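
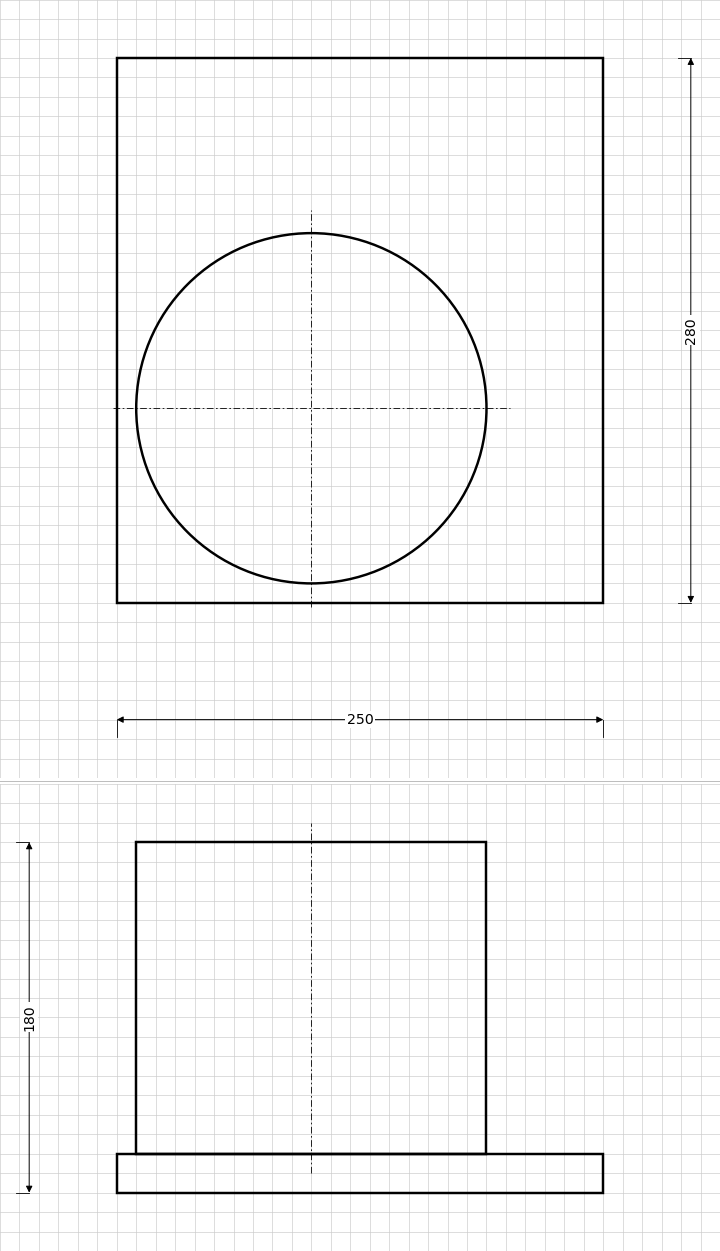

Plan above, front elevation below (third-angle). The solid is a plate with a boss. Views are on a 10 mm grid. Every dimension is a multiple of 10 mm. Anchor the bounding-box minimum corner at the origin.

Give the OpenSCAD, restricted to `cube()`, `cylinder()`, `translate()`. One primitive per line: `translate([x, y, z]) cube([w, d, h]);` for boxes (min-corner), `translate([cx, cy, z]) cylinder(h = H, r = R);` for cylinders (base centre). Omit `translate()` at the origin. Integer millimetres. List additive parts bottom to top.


cube([250, 280, 20]);
translate([100, 100, 20]) cylinder(h = 160, r = 90);


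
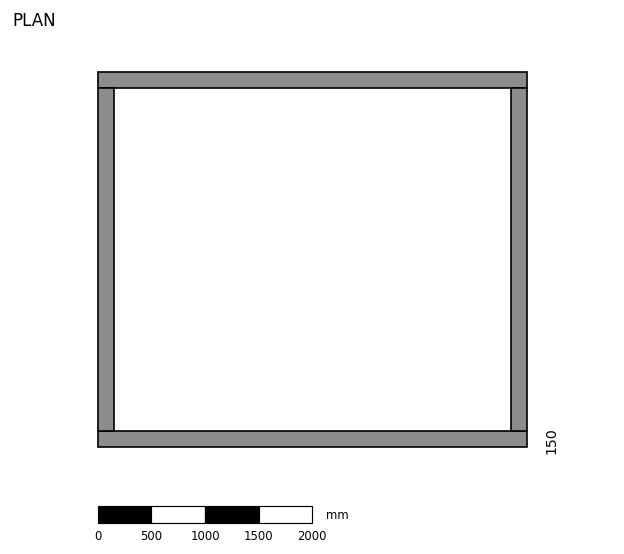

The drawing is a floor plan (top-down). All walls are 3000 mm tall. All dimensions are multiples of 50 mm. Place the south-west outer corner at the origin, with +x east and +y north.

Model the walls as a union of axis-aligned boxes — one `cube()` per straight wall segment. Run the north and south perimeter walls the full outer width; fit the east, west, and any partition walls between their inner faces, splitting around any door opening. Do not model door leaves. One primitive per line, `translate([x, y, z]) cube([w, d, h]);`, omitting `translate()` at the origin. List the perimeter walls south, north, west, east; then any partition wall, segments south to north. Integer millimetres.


cube([4000, 150, 3000]);
translate([0, 3350, 0]) cube([4000, 150, 3000]);
translate([0, 150, 0]) cube([150, 3200, 3000]);
translate([3850, 150, 0]) cube([150, 3200, 3000]);


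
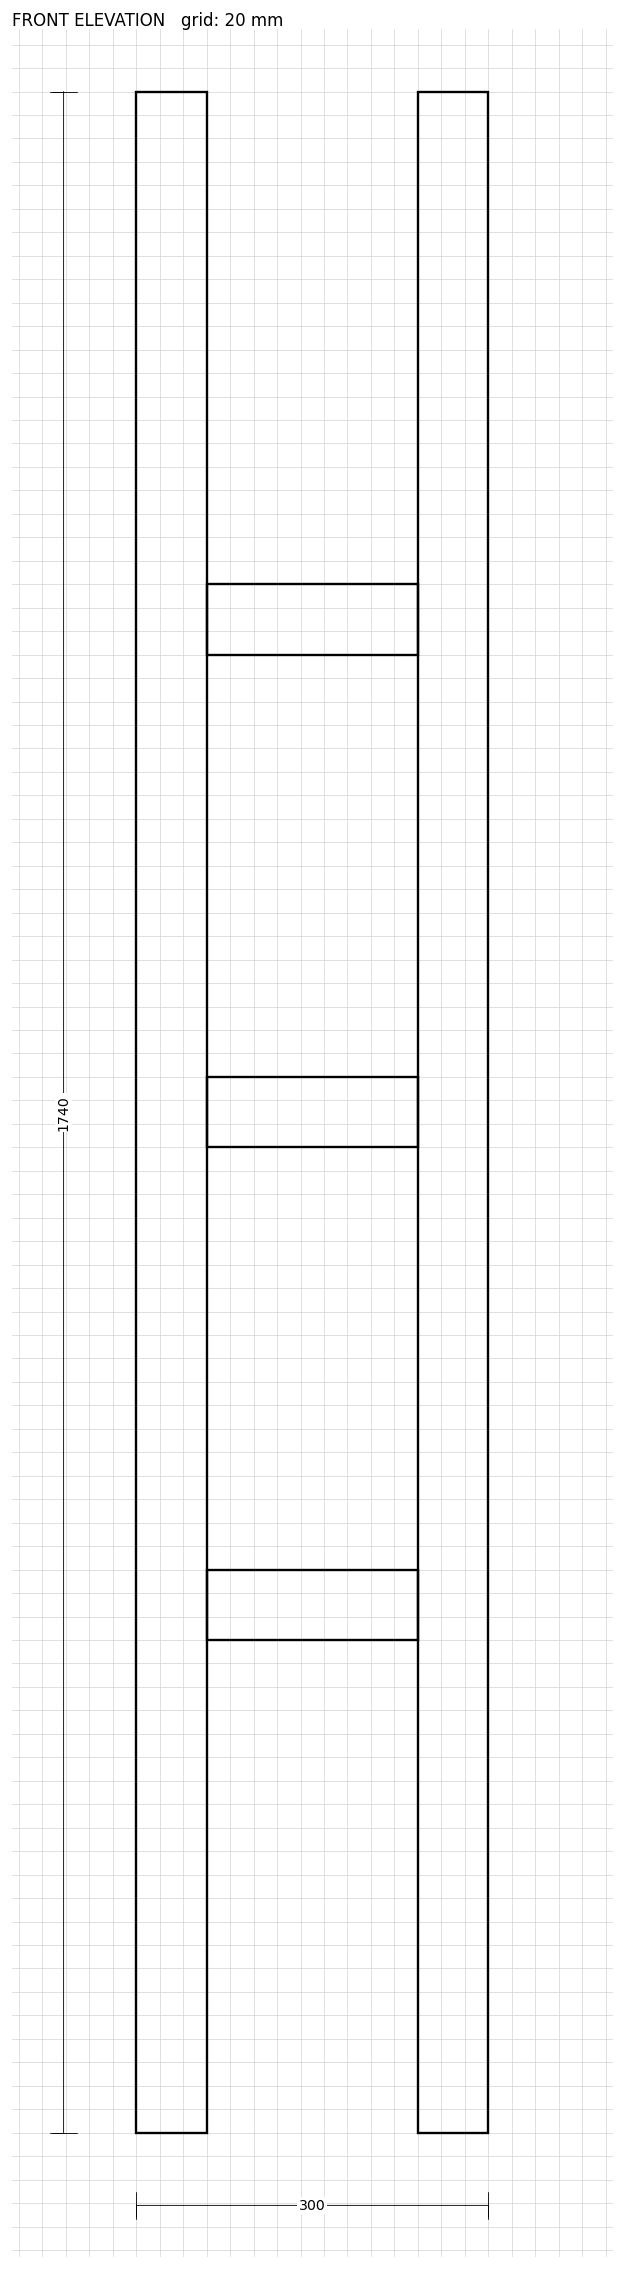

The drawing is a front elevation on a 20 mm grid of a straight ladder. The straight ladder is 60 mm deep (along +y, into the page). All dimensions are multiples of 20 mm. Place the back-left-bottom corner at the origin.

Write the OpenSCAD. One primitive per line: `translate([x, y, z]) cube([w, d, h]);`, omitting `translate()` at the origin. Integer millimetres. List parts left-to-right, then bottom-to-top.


cube([60, 60, 1740]);
translate([60, 0, 420]) cube([180, 60, 60]);
translate([60, 0, 840]) cube([180, 60, 60]);
translate([60, 0, 1260]) cube([180, 60, 60]);
translate([240, 0, 0]) cube([60, 60, 1740]);


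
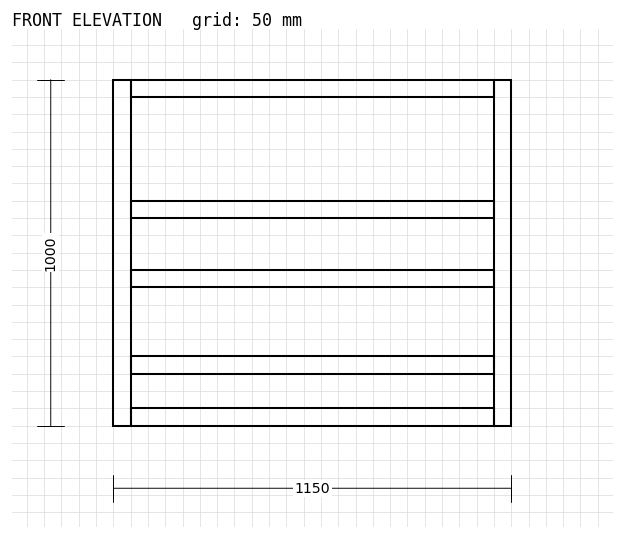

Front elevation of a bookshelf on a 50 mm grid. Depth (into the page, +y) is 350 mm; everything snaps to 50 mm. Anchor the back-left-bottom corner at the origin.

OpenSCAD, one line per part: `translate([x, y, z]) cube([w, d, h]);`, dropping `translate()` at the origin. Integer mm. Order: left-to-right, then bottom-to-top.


cube([50, 350, 1000]);
translate([50, 0, 0]) cube([1050, 350, 50]);
translate([50, 0, 150]) cube([1050, 350, 50]);
translate([50, 0, 400]) cube([1050, 350, 50]);
translate([50, 0, 600]) cube([1050, 350, 50]);
translate([50, 0, 950]) cube([1050, 350, 50]);
translate([1100, 0, 0]) cube([50, 350, 1000]);


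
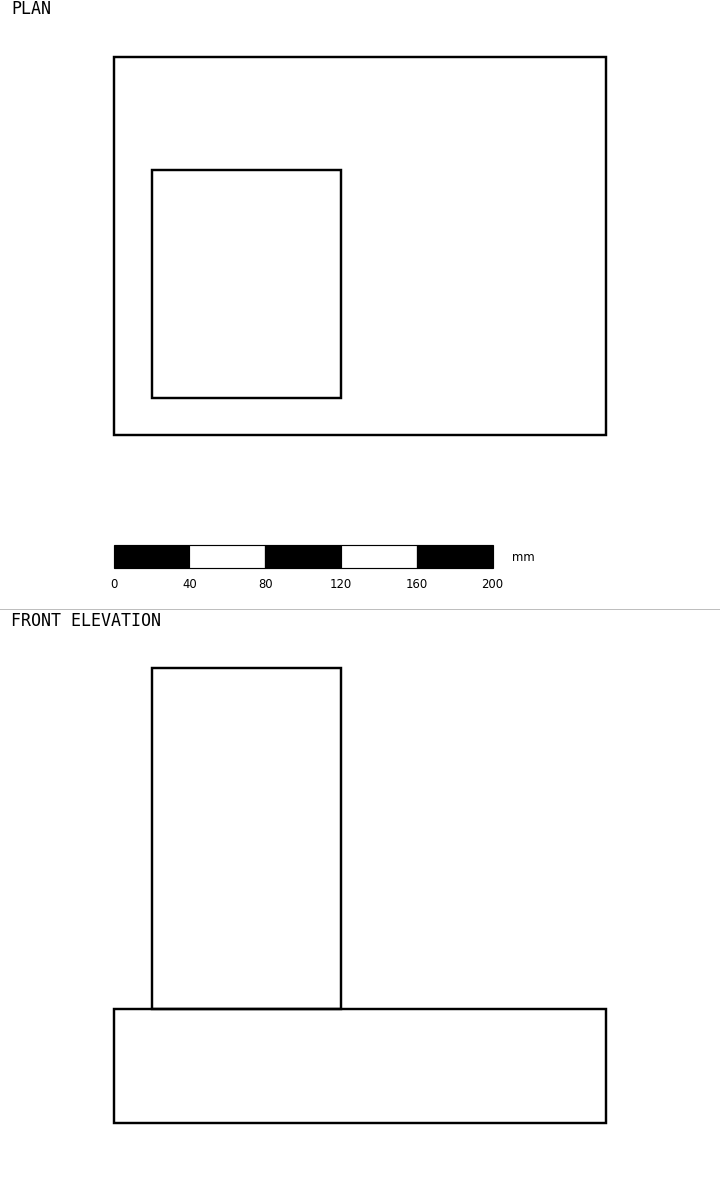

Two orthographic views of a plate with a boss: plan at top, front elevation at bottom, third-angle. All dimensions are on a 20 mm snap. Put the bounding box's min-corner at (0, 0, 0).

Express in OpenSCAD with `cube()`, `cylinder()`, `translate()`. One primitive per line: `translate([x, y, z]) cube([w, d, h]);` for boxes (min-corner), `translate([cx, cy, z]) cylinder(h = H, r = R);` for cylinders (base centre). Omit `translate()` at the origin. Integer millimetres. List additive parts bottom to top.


cube([260, 200, 60]);
translate([20, 20, 60]) cube([100, 120, 180]);


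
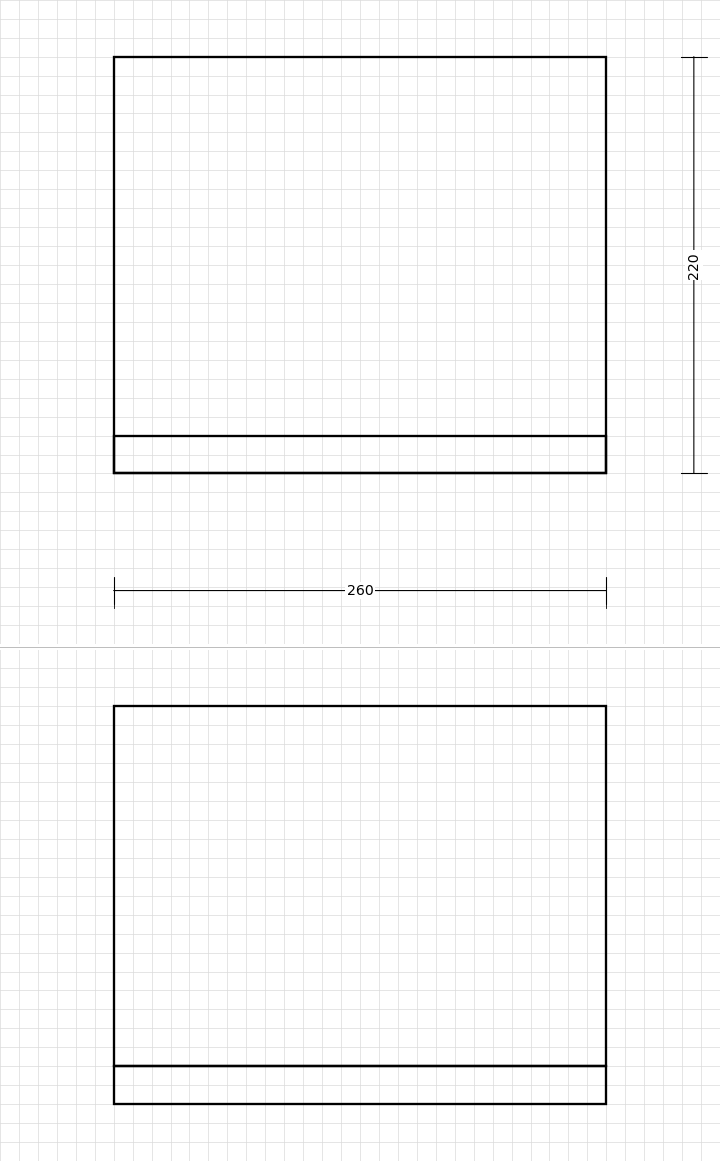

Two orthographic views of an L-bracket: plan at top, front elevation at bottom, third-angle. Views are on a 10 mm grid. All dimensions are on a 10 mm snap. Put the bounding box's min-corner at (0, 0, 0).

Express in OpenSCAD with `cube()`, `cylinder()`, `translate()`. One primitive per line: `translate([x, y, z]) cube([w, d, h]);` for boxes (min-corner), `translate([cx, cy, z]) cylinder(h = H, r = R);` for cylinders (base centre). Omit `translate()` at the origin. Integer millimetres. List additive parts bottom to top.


cube([260, 220, 20]);
translate([0, 0, 20]) cube([260, 20, 190]);


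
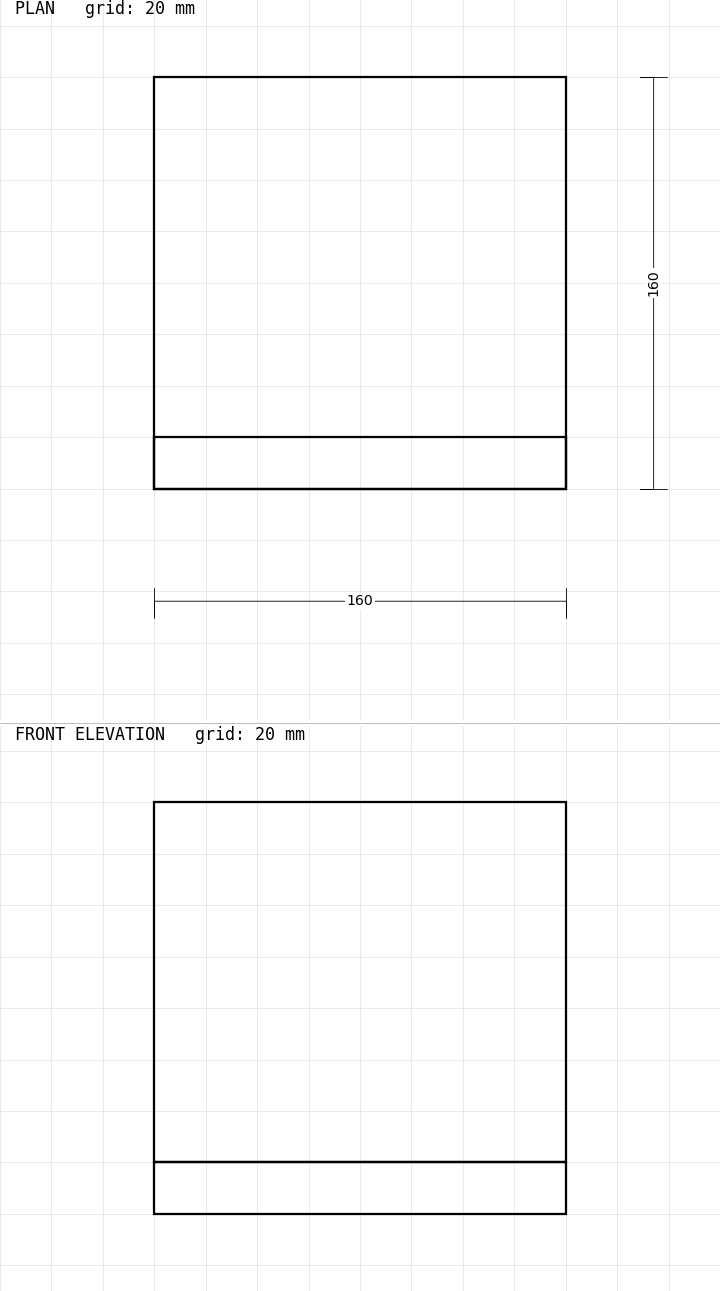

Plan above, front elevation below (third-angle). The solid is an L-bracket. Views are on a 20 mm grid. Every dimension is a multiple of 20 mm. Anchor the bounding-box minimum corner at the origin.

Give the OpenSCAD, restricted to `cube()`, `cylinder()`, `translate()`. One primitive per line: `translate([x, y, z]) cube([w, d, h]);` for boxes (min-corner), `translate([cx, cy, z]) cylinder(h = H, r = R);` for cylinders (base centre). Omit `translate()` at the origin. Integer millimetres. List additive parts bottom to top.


cube([160, 160, 20]);
translate([0, 0, 20]) cube([160, 20, 140]);


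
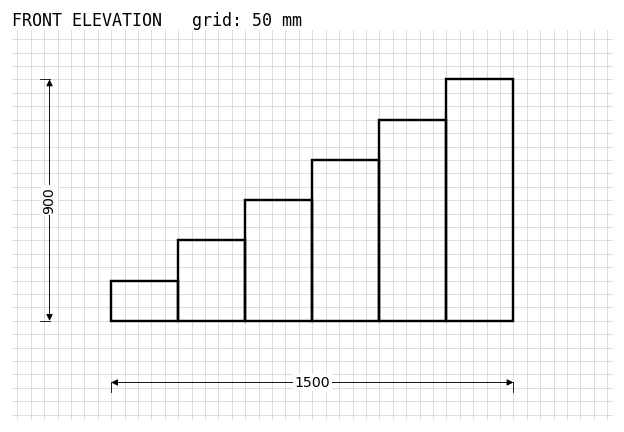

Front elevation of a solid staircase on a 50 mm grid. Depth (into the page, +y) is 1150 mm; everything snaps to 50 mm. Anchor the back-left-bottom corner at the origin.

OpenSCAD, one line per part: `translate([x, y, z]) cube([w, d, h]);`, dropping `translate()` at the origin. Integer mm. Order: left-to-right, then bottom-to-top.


cube([250, 1150, 150]);
translate([250, 0, 0]) cube([250, 1150, 300]);
translate([500, 0, 0]) cube([250, 1150, 450]);
translate([750, 0, 0]) cube([250, 1150, 600]);
translate([1000, 0, 0]) cube([250, 1150, 750]);
translate([1250, 0, 0]) cube([250, 1150, 900]);


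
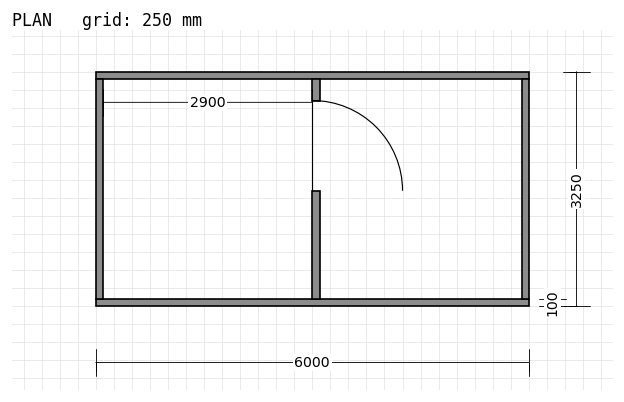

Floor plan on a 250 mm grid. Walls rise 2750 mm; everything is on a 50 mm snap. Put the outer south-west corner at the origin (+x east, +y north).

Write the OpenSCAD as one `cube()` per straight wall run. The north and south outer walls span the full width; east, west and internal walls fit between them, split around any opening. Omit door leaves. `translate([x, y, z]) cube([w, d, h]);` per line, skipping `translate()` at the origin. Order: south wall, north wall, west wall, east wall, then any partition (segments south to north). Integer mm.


cube([6000, 100, 2750]);
translate([0, 3150, 0]) cube([6000, 100, 2750]);
translate([0, 100, 0]) cube([100, 3050, 2750]);
translate([5900, 100, 0]) cube([100, 3050, 2750]);
translate([3000, 100, 0]) cube([100, 1500, 2750]);
translate([3000, 2850, 0]) cube([100, 300, 2750]);


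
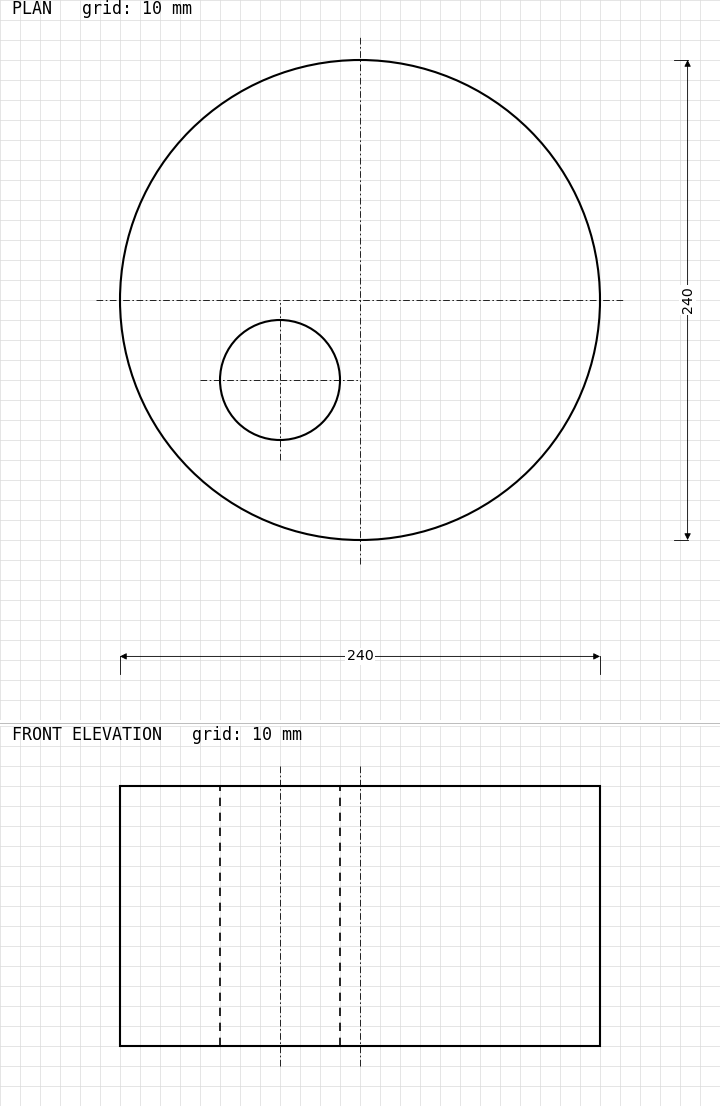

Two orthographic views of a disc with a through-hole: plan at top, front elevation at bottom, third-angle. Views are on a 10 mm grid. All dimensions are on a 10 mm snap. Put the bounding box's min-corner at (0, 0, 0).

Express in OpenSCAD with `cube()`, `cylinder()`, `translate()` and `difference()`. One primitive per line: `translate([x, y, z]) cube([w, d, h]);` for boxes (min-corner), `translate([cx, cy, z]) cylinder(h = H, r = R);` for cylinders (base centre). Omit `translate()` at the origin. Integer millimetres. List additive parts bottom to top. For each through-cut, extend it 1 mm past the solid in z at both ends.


difference() {
  translate([120, 120, 0]) cylinder(h = 130, r = 120);
  translate([80, 80, -1]) cylinder(h = 132, r = 30);
}


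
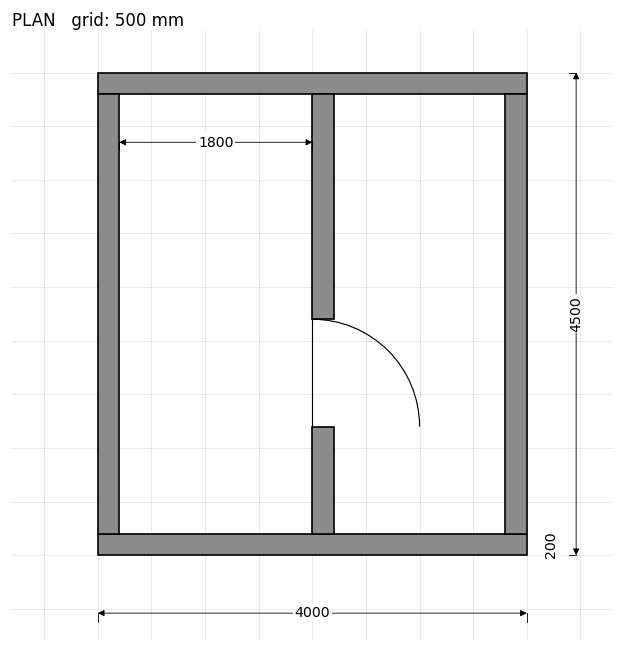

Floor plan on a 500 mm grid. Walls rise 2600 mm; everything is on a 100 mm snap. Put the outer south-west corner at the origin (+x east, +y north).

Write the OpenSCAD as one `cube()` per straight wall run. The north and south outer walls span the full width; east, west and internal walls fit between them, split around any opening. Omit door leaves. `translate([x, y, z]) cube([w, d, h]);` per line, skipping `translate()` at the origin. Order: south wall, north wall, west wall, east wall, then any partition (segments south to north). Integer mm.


cube([4000, 200, 2600]);
translate([0, 4300, 0]) cube([4000, 200, 2600]);
translate([0, 200, 0]) cube([200, 4100, 2600]);
translate([3800, 200, 0]) cube([200, 4100, 2600]);
translate([2000, 200, 0]) cube([200, 1000, 2600]);
translate([2000, 2200, 0]) cube([200, 2100, 2600]);


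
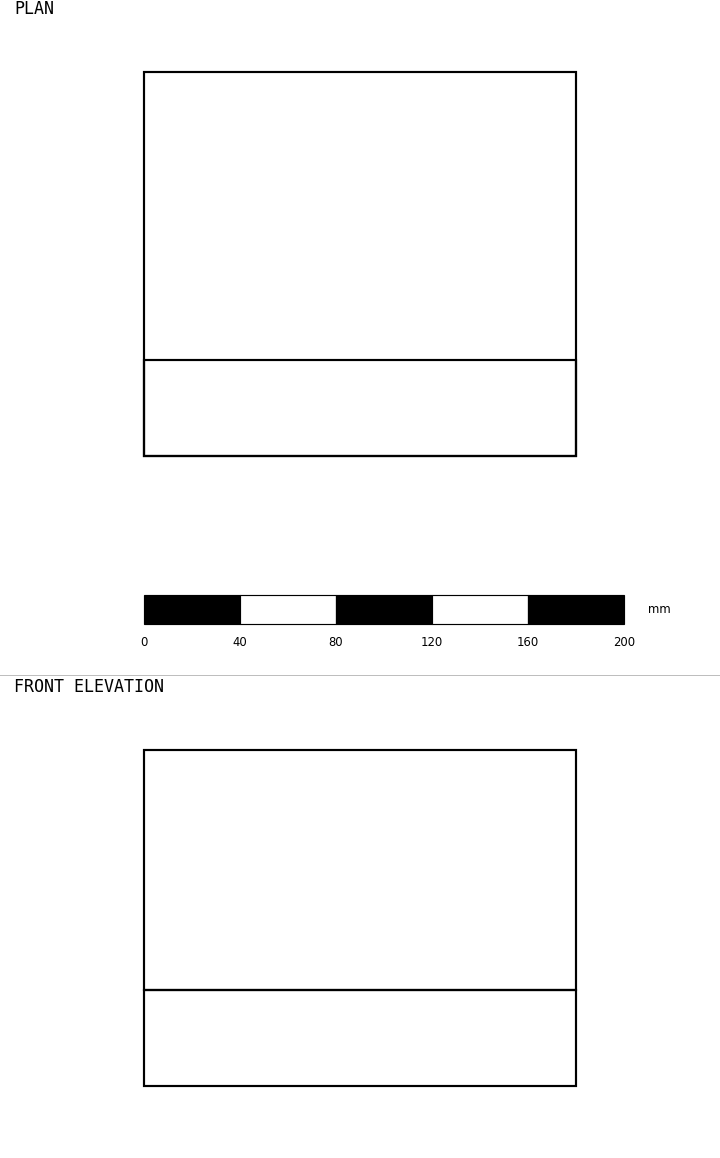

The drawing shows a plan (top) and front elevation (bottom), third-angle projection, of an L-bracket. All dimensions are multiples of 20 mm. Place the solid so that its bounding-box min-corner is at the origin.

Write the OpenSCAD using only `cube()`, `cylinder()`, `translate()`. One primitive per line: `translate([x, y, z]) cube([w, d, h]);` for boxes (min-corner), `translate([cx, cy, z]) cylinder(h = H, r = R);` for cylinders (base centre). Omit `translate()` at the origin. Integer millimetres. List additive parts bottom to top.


cube([180, 160, 40]);
translate([0, 0, 40]) cube([180, 40, 100]);


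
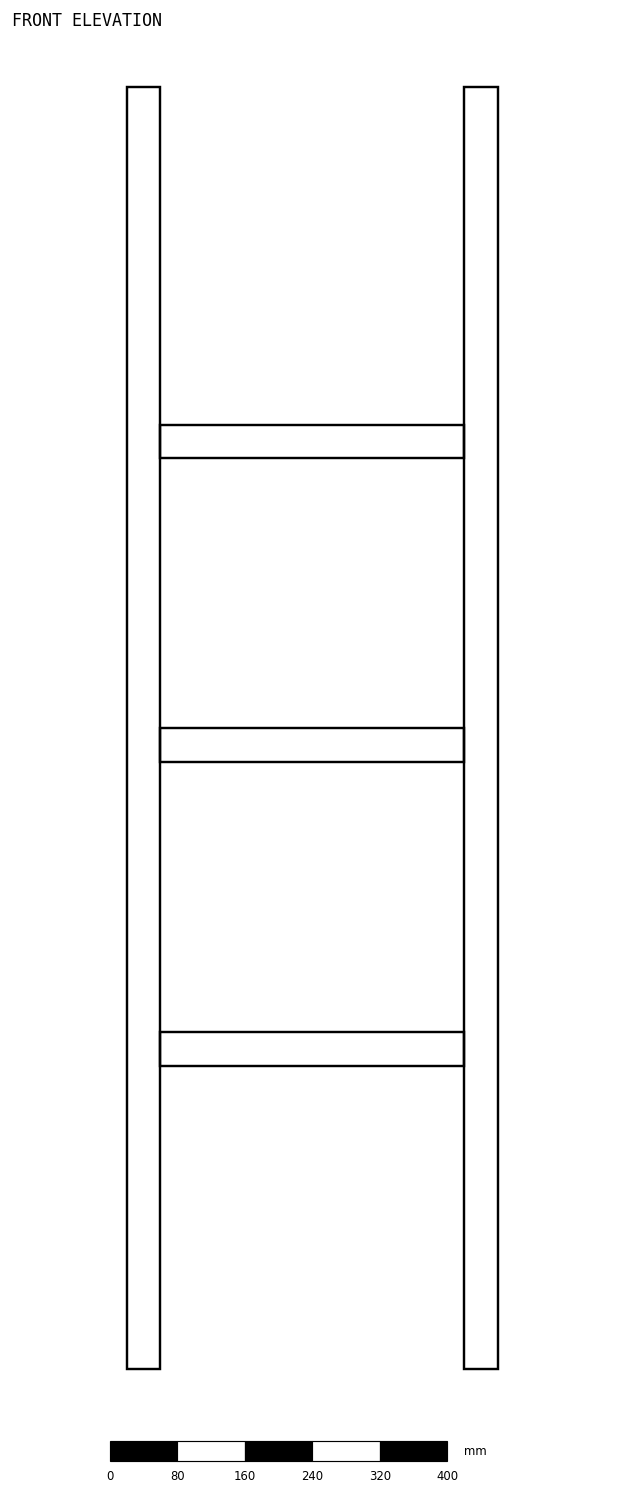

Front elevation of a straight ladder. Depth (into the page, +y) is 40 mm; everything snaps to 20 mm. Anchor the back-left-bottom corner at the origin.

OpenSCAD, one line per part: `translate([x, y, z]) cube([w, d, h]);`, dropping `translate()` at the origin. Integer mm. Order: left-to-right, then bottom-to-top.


cube([40, 40, 1520]);
translate([40, 0, 360]) cube([360, 40, 40]);
translate([40, 0, 720]) cube([360, 40, 40]);
translate([40, 0, 1080]) cube([360, 40, 40]);
translate([400, 0, 0]) cube([40, 40, 1520]);


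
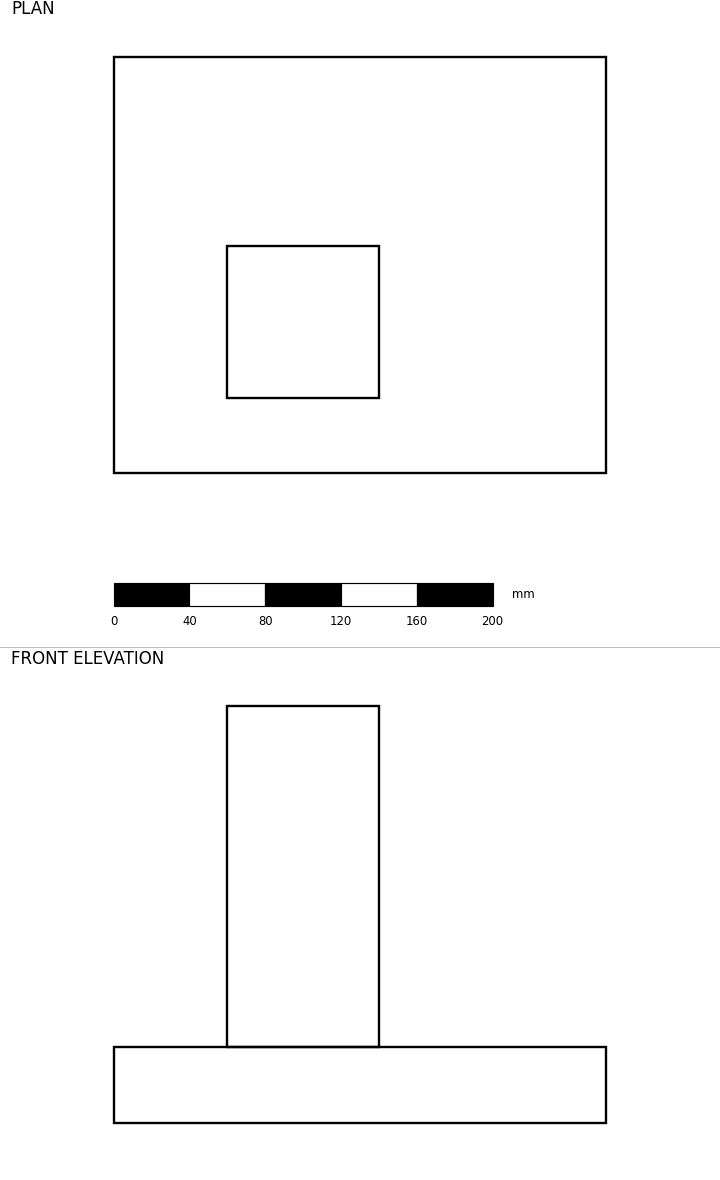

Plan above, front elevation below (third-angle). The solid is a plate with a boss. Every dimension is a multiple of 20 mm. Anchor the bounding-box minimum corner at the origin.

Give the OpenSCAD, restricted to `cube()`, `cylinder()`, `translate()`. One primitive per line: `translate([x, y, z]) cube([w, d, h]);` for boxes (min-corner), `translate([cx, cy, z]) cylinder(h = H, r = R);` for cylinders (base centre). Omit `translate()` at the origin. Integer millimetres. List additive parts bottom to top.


cube([260, 220, 40]);
translate([60, 40, 40]) cube([80, 80, 180]);


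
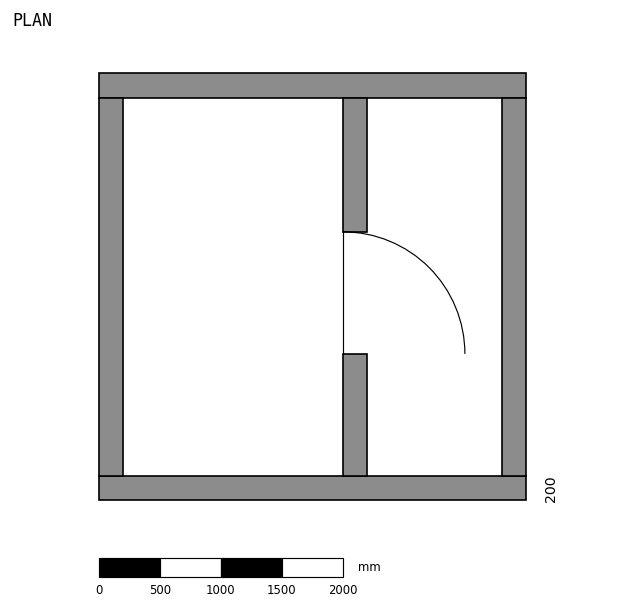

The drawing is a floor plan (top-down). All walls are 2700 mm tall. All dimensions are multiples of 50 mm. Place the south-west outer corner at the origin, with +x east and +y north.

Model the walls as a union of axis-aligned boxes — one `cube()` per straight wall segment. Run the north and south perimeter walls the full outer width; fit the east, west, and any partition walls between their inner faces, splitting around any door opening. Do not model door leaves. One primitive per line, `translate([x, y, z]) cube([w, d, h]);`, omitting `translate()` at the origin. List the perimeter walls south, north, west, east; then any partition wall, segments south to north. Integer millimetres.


cube([3500, 200, 2700]);
translate([0, 3300, 0]) cube([3500, 200, 2700]);
translate([0, 200, 0]) cube([200, 3100, 2700]);
translate([3300, 200, 0]) cube([200, 3100, 2700]);
translate([2000, 200, 0]) cube([200, 1000, 2700]);
translate([2000, 2200, 0]) cube([200, 1100, 2700]);


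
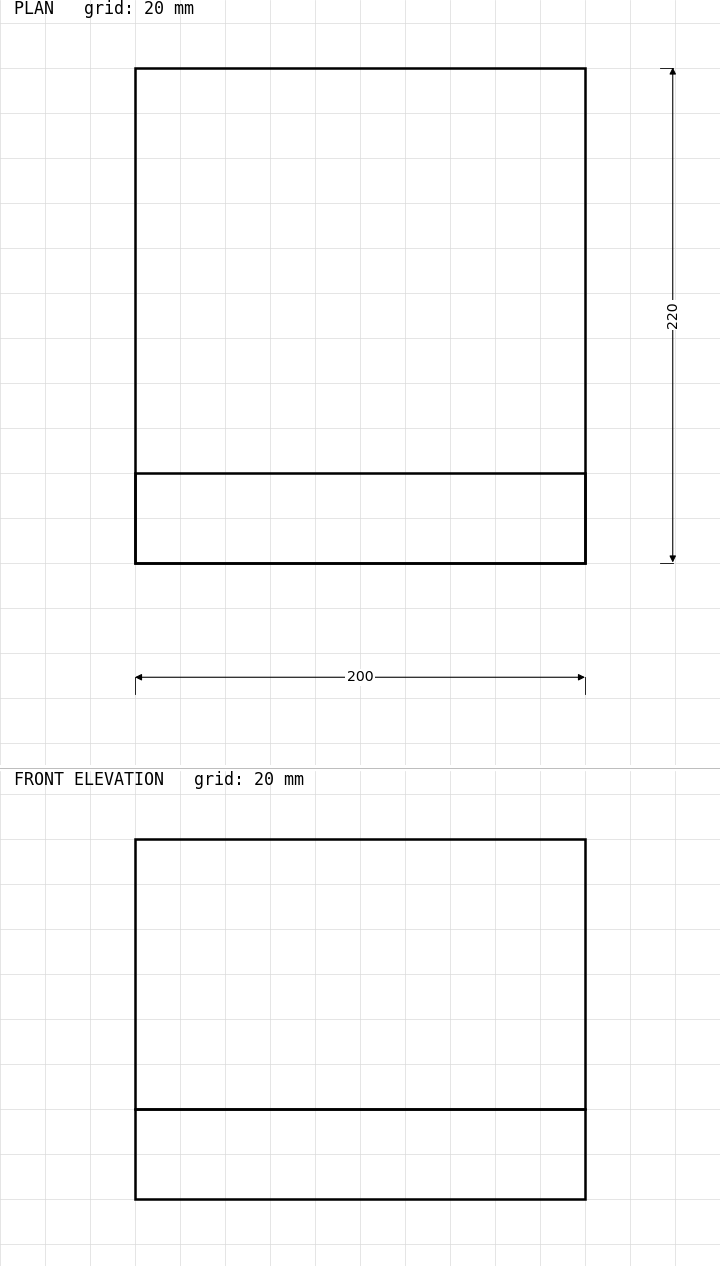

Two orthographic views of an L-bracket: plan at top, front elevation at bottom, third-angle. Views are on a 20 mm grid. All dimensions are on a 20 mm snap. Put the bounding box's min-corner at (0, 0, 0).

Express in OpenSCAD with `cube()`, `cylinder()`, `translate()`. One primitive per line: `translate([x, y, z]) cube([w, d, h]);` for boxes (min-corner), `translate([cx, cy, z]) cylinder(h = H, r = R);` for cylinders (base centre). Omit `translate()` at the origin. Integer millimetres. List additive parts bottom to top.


cube([200, 220, 40]);
translate([0, 0, 40]) cube([200, 40, 120]);


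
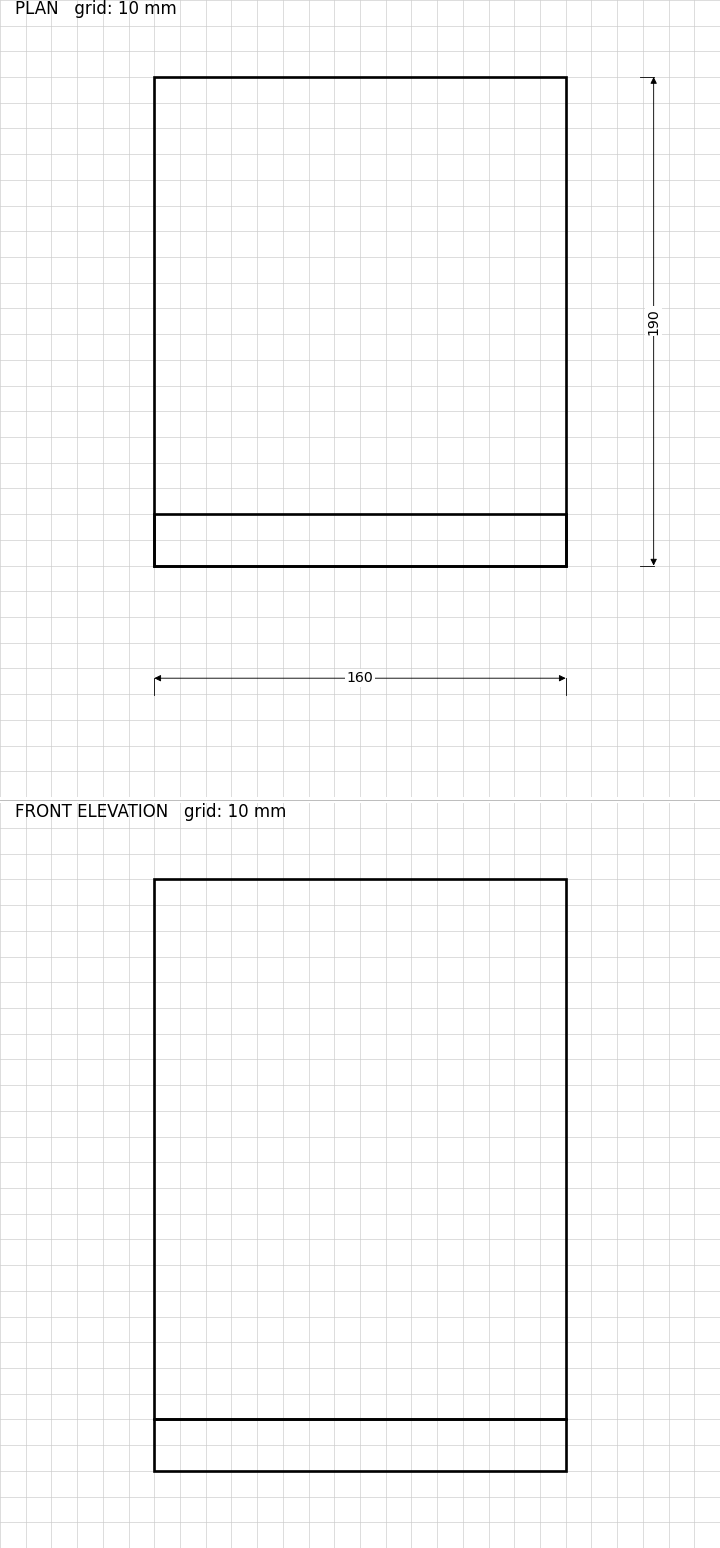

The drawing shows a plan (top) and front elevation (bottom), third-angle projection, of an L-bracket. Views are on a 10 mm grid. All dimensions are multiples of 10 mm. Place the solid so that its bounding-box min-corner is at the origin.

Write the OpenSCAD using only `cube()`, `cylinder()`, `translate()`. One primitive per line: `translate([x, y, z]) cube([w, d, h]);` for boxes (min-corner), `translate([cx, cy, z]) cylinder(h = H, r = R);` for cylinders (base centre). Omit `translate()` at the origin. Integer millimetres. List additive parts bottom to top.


cube([160, 190, 20]);
translate([0, 0, 20]) cube([160, 20, 210]);


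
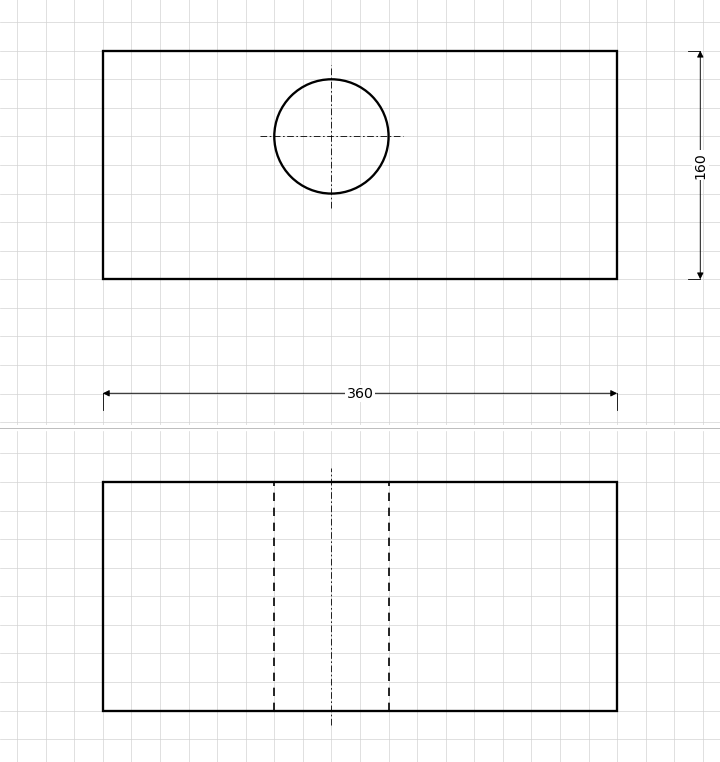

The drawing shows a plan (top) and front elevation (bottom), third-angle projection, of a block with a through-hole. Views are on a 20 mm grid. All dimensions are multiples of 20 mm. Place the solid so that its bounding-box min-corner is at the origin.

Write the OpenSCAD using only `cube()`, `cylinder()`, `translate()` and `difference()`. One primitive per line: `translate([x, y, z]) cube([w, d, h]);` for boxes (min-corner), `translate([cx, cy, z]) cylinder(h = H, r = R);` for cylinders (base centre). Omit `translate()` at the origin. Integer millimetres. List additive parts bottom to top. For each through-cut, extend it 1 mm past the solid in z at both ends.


difference() {
  cube([360, 160, 160]);
  translate([160, 100, -1]) cylinder(h = 162, r = 40);
}


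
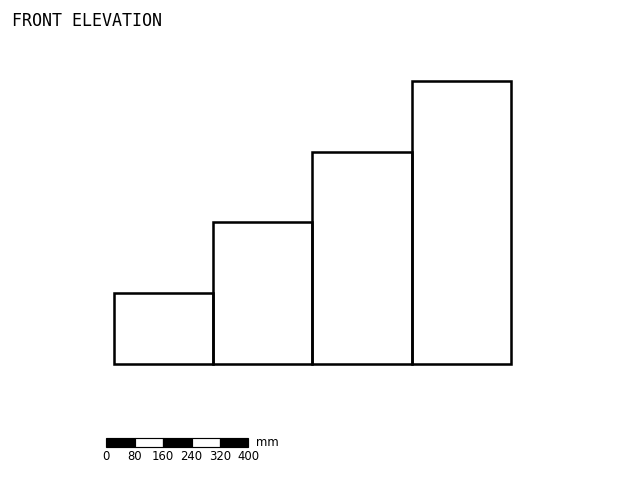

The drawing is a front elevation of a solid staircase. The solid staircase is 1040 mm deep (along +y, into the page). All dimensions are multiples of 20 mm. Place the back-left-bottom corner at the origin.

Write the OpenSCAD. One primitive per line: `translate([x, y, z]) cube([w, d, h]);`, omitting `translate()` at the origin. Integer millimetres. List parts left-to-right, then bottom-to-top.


cube([280, 1040, 200]);
translate([280, 0, 0]) cube([280, 1040, 400]);
translate([560, 0, 0]) cube([280, 1040, 600]);
translate([840, 0, 0]) cube([280, 1040, 800]);


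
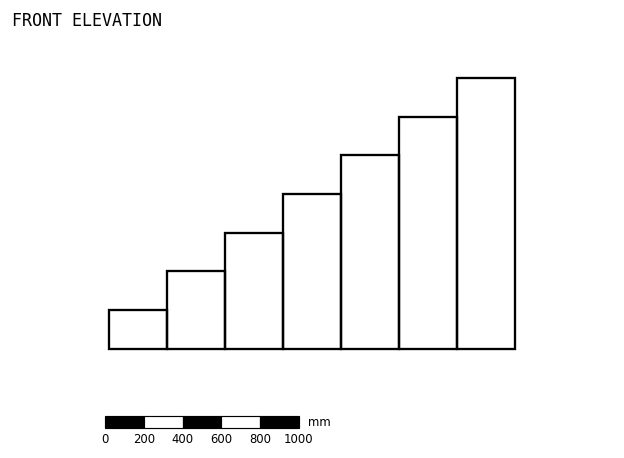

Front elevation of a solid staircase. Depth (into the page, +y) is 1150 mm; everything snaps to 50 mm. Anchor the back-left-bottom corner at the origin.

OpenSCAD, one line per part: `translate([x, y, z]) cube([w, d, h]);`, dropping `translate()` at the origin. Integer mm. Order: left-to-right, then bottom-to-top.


cube([300, 1150, 200]);
translate([300, 0, 0]) cube([300, 1150, 400]);
translate([600, 0, 0]) cube([300, 1150, 600]);
translate([900, 0, 0]) cube([300, 1150, 800]);
translate([1200, 0, 0]) cube([300, 1150, 1000]);
translate([1500, 0, 0]) cube([300, 1150, 1200]);
translate([1800, 0, 0]) cube([300, 1150, 1400]);


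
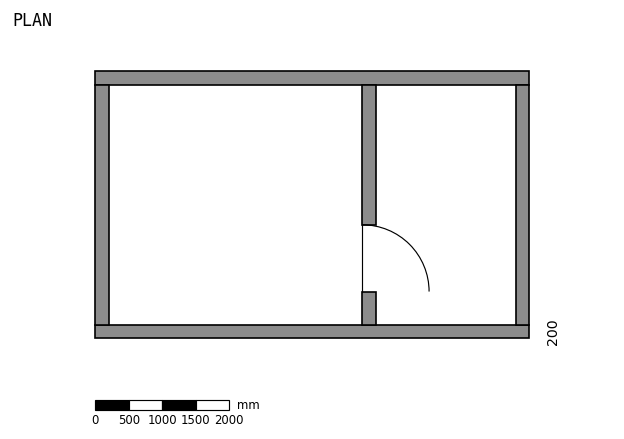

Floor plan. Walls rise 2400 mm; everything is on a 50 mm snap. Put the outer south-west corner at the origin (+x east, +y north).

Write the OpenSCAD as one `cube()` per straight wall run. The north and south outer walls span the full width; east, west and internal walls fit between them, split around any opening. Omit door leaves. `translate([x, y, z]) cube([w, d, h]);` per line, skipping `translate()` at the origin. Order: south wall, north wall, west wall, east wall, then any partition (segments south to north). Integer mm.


cube([6500, 200, 2400]);
translate([0, 3800, 0]) cube([6500, 200, 2400]);
translate([0, 200, 0]) cube([200, 3600, 2400]);
translate([6300, 200, 0]) cube([200, 3600, 2400]);
translate([4000, 200, 0]) cube([200, 500, 2400]);
translate([4000, 1700, 0]) cube([200, 2100, 2400]);


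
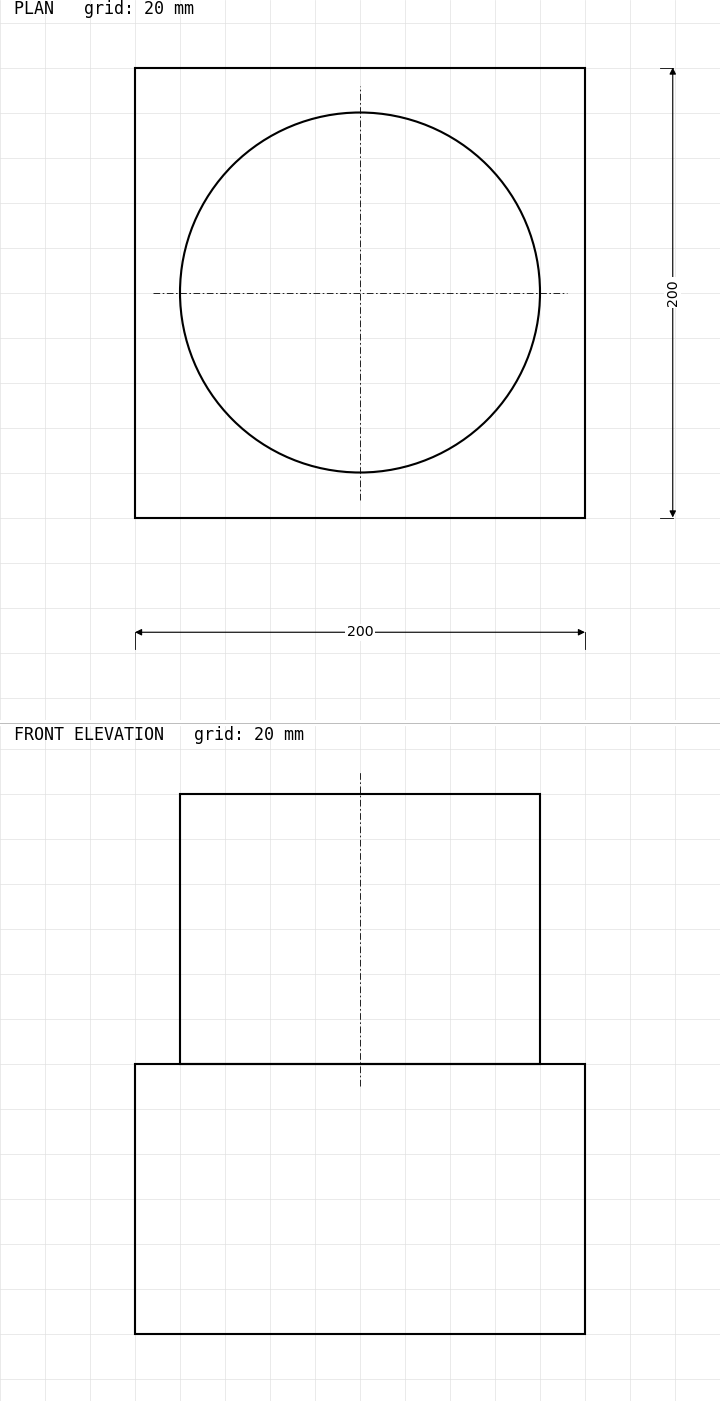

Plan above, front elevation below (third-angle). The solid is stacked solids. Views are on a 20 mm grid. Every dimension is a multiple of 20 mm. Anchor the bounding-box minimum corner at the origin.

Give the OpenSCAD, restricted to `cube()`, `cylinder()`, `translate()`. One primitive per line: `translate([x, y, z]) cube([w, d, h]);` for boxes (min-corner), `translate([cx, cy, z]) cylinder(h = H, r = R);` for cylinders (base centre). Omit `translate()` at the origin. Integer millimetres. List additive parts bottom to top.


cube([200, 200, 120]);
translate([100, 100, 120]) cylinder(h = 120, r = 80);


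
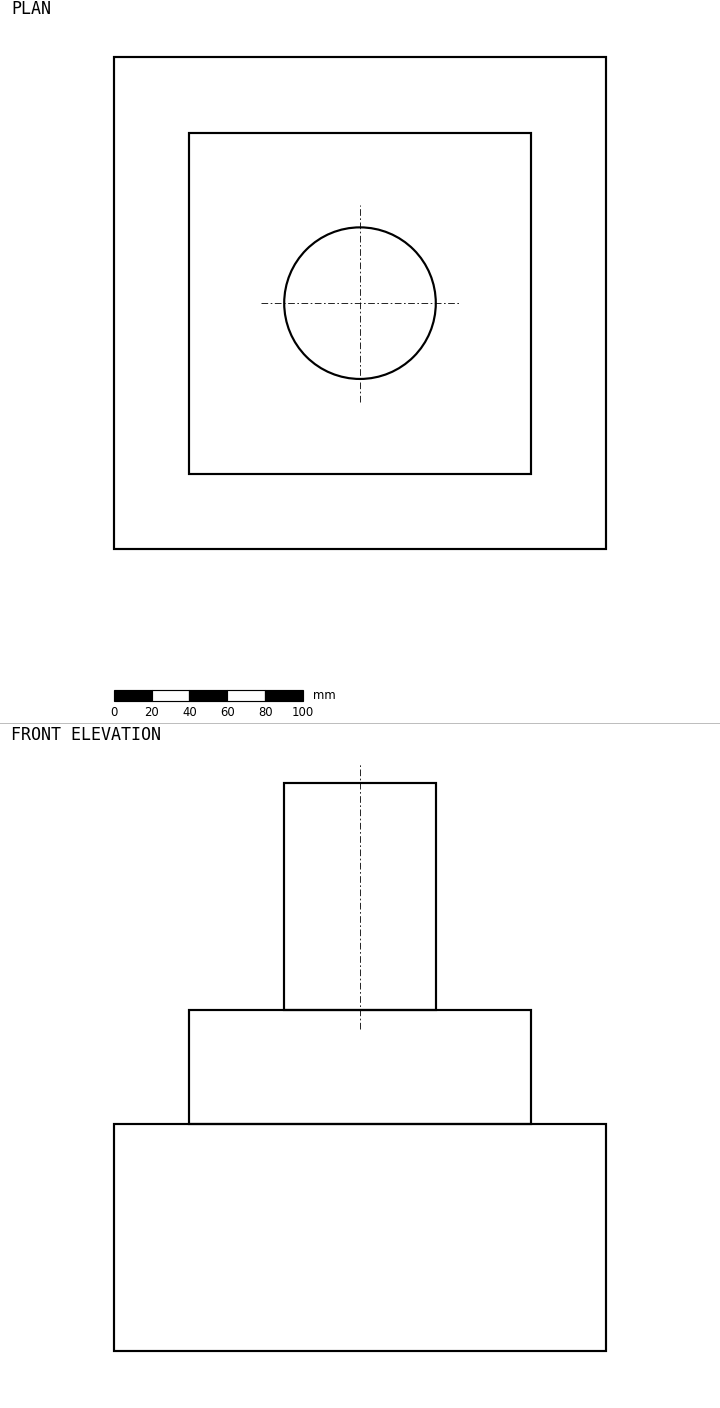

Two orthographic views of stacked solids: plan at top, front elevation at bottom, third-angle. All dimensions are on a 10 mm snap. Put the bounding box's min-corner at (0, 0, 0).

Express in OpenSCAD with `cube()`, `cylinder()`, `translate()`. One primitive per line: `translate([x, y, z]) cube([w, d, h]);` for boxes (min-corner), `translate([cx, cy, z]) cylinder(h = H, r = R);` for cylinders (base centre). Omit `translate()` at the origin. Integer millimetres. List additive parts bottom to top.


cube([260, 260, 120]);
translate([40, 40, 120]) cube([180, 180, 60]);
translate([130, 130, 180]) cylinder(h = 120, r = 40);


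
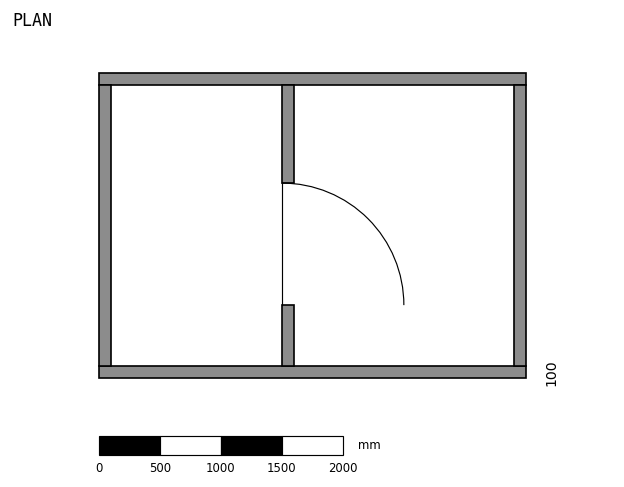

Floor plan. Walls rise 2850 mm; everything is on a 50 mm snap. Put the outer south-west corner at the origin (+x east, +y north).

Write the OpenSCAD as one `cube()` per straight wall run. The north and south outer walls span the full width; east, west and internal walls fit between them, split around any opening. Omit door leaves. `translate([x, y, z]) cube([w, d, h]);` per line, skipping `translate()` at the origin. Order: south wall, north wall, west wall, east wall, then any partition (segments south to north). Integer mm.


cube([3500, 100, 2850]);
translate([0, 2400, 0]) cube([3500, 100, 2850]);
translate([0, 100, 0]) cube([100, 2300, 2850]);
translate([3400, 100, 0]) cube([100, 2300, 2850]);
translate([1500, 100, 0]) cube([100, 500, 2850]);
translate([1500, 1600, 0]) cube([100, 800, 2850]);


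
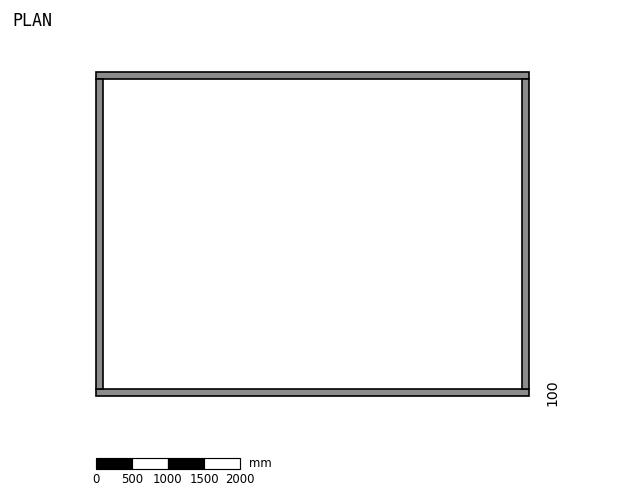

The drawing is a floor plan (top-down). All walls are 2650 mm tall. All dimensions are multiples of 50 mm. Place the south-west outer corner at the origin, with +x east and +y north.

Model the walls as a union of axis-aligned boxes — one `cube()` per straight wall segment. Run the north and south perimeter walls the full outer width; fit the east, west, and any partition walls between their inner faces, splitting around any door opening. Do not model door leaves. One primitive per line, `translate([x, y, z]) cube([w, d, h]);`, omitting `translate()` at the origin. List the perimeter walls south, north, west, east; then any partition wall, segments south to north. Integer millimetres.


cube([6000, 100, 2650]);
translate([0, 4400, 0]) cube([6000, 100, 2650]);
translate([0, 100, 0]) cube([100, 4300, 2650]);
translate([5900, 100, 0]) cube([100, 4300, 2650]);


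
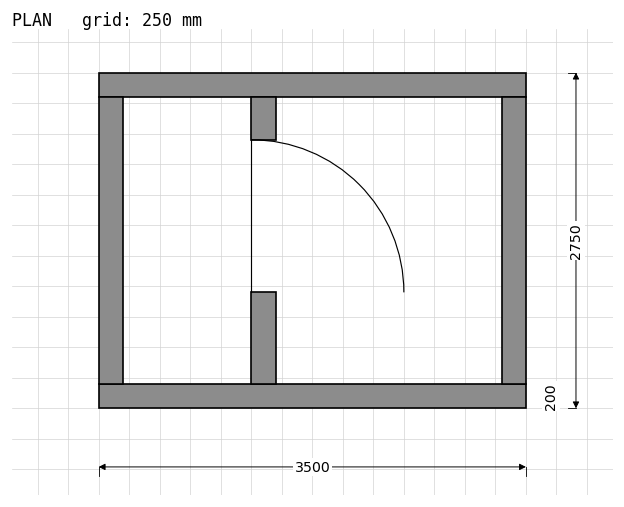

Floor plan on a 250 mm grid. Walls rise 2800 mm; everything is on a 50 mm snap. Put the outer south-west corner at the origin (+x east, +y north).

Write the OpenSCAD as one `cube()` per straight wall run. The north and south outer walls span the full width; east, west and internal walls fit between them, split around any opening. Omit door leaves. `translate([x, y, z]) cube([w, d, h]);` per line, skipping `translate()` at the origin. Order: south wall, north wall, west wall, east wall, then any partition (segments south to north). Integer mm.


cube([3500, 200, 2800]);
translate([0, 2550, 0]) cube([3500, 200, 2800]);
translate([0, 200, 0]) cube([200, 2350, 2800]);
translate([3300, 200, 0]) cube([200, 2350, 2800]);
translate([1250, 200, 0]) cube([200, 750, 2800]);
translate([1250, 2200, 0]) cube([200, 350, 2800]);


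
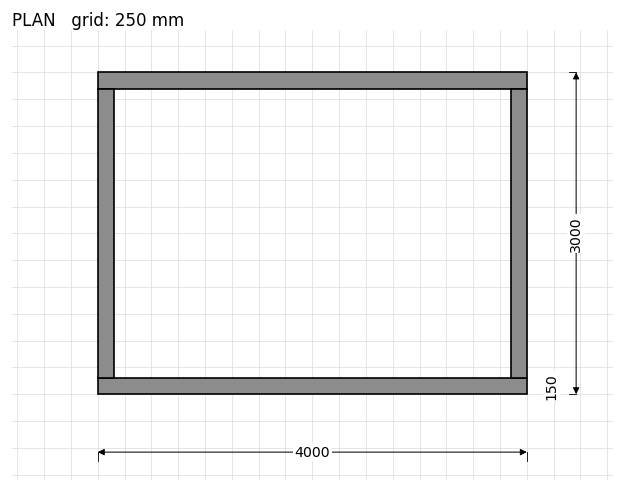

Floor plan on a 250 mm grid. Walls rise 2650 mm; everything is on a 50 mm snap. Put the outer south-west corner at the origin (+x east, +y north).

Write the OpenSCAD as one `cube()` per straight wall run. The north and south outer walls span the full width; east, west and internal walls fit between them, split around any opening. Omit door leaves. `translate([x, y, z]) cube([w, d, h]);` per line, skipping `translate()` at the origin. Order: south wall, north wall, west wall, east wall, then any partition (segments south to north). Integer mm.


cube([4000, 150, 2650]);
translate([0, 2850, 0]) cube([4000, 150, 2650]);
translate([0, 150, 0]) cube([150, 2700, 2650]);
translate([3850, 150, 0]) cube([150, 2700, 2650]);


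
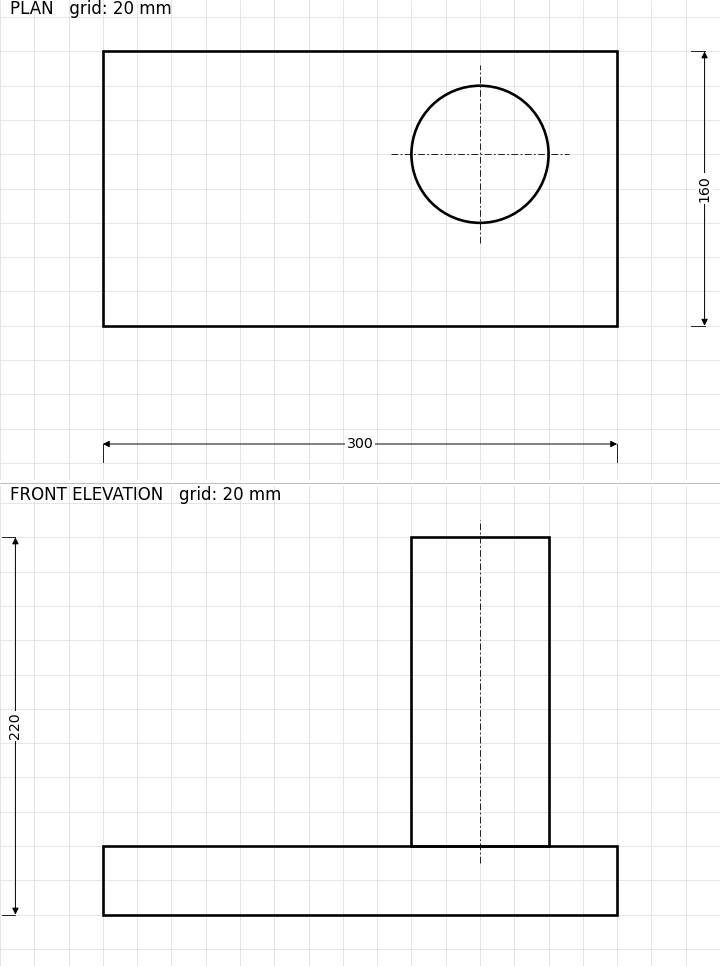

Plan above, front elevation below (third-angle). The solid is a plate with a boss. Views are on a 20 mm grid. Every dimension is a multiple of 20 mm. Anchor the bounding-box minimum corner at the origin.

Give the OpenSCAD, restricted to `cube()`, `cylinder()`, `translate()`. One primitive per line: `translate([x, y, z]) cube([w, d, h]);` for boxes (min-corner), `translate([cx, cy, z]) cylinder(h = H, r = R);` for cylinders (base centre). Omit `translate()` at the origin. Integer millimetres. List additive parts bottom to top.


cube([300, 160, 40]);
translate([220, 100, 40]) cylinder(h = 180, r = 40);


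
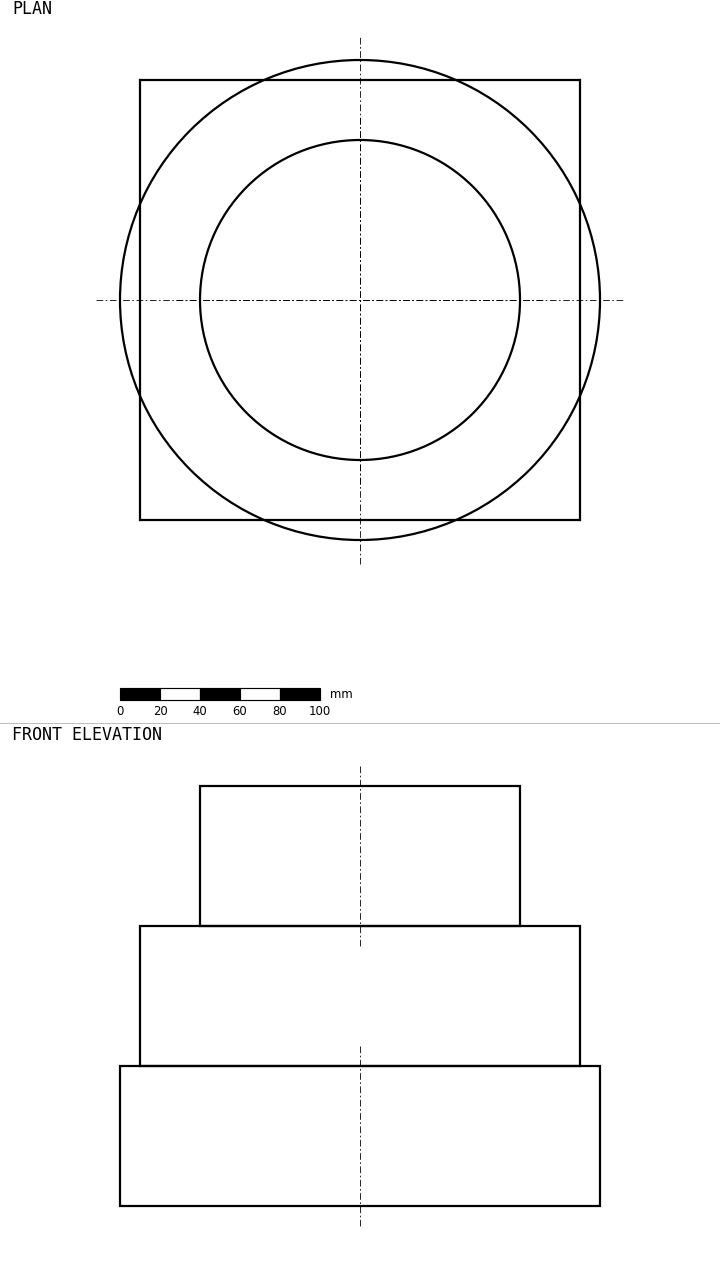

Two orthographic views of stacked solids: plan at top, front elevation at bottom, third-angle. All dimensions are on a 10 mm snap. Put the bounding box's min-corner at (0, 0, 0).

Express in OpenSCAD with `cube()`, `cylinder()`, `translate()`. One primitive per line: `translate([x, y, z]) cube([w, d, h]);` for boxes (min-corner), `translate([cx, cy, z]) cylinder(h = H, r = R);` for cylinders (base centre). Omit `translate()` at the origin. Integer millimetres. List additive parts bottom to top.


translate([120, 120, 0]) cylinder(h = 70, r = 120);
translate([10, 10, 70]) cube([220, 220, 70]);
translate([120, 120, 140]) cylinder(h = 70, r = 80);


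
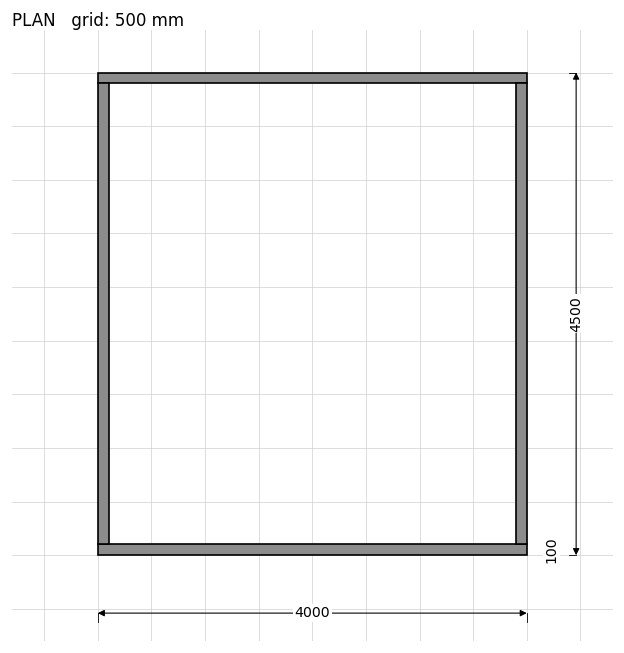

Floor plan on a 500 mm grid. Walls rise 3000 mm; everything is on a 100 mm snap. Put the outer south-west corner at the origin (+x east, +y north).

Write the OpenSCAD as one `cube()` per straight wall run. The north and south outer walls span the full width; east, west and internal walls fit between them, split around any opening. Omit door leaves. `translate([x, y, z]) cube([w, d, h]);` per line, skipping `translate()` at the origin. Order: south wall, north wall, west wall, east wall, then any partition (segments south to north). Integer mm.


cube([4000, 100, 3000]);
translate([0, 4400, 0]) cube([4000, 100, 3000]);
translate([0, 100, 0]) cube([100, 4300, 3000]);
translate([3900, 100, 0]) cube([100, 4300, 3000]);


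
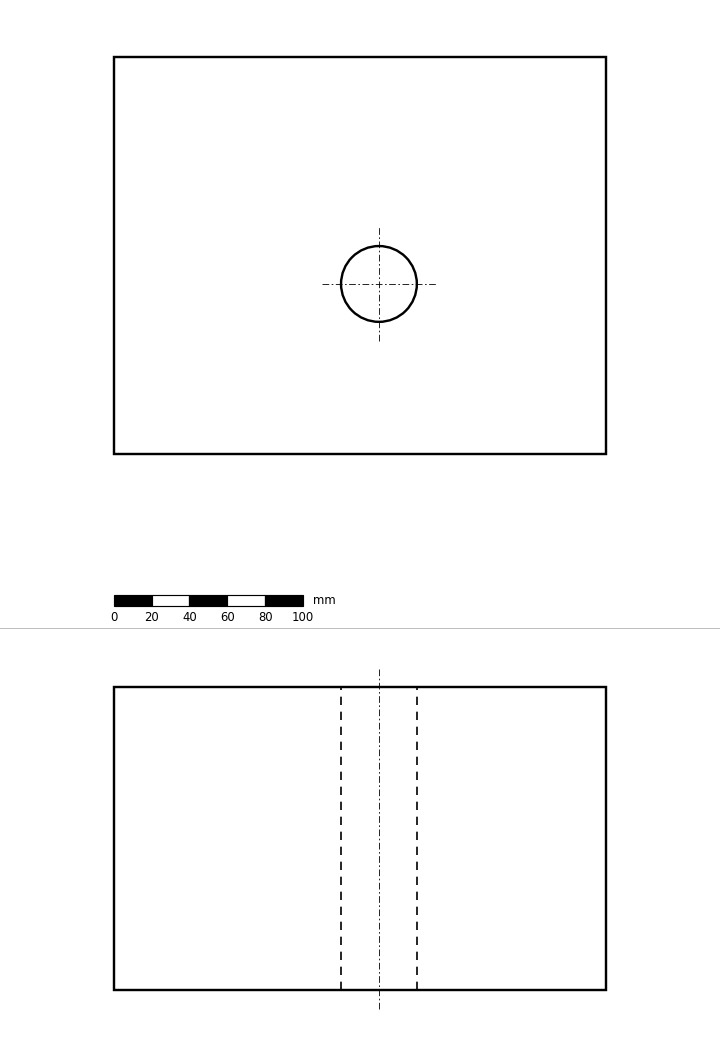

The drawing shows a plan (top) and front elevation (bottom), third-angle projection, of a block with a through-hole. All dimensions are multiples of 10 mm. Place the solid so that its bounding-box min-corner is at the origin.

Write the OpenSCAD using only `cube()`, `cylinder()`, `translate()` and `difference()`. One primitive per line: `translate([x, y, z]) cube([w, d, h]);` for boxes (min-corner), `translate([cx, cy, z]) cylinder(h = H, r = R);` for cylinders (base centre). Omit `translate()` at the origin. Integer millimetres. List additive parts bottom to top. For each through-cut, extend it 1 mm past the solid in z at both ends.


difference() {
  cube([260, 210, 160]);
  translate([140, 90, -1]) cylinder(h = 162, r = 20);
}


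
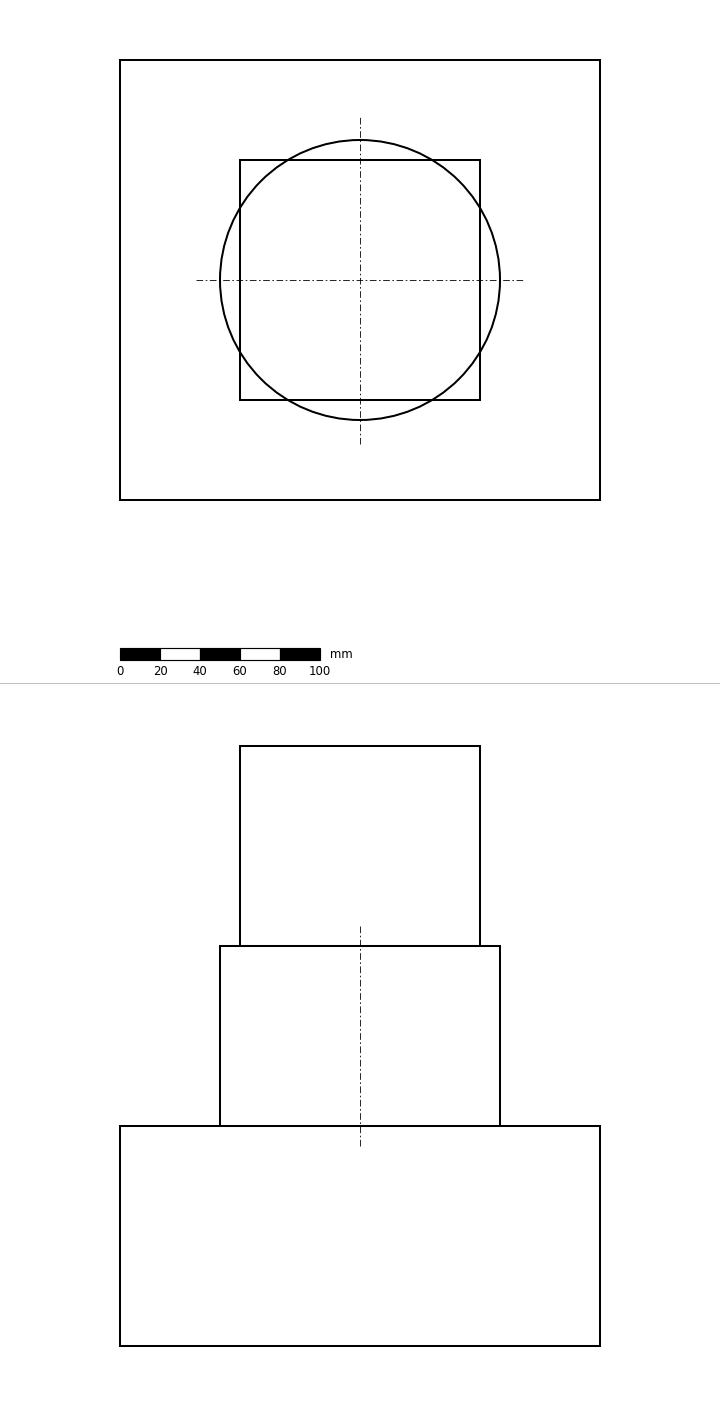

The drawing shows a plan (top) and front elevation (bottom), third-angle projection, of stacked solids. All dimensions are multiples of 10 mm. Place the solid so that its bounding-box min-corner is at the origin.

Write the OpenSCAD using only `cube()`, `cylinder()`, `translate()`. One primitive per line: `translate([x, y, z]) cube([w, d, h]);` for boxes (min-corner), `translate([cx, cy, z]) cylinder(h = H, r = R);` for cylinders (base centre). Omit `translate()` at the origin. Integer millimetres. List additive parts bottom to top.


cube([240, 220, 110]);
translate([120, 110, 110]) cylinder(h = 90, r = 70);
translate([60, 50, 200]) cube([120, 120, 100]);


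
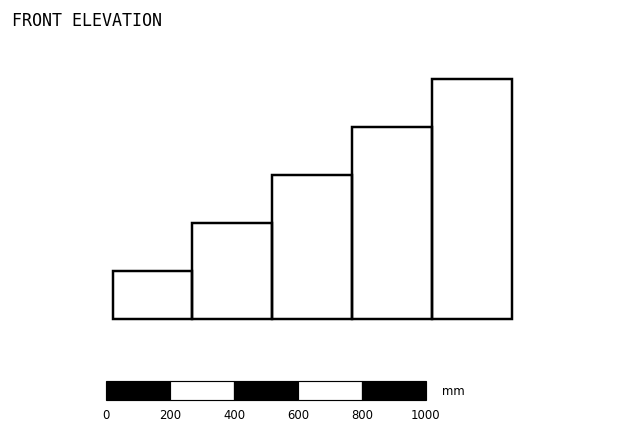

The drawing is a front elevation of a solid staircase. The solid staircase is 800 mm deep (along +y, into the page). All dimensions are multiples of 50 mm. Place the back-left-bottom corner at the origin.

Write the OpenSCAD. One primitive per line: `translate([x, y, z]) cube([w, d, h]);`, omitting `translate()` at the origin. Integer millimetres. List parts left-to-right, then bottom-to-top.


cube([250, 800, 150]);
translate([250, 0, 0]) cube([250, 800, 300]);
translate([500, 0, 0]) cube([250, 800, 450]);
translate([750, 0, 0]) cube([250, 800, 600]);
translate([1000, 0, 0]) cube([250, 800, 750]);


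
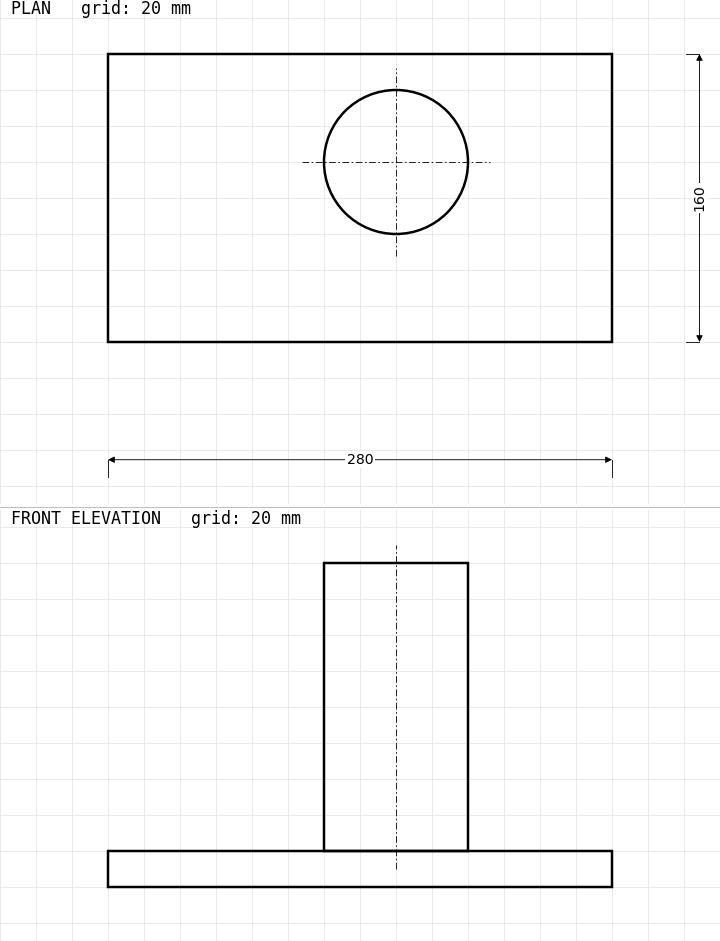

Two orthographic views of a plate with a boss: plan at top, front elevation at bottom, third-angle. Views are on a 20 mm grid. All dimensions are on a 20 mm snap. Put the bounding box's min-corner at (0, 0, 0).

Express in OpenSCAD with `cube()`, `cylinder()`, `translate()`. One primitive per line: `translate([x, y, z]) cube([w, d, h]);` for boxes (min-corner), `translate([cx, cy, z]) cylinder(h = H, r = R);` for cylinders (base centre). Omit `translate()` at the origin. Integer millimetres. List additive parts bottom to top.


cube([280, 160, 20]);
translate([160, 100, 20]) cylinder(h = 160, r = 40);


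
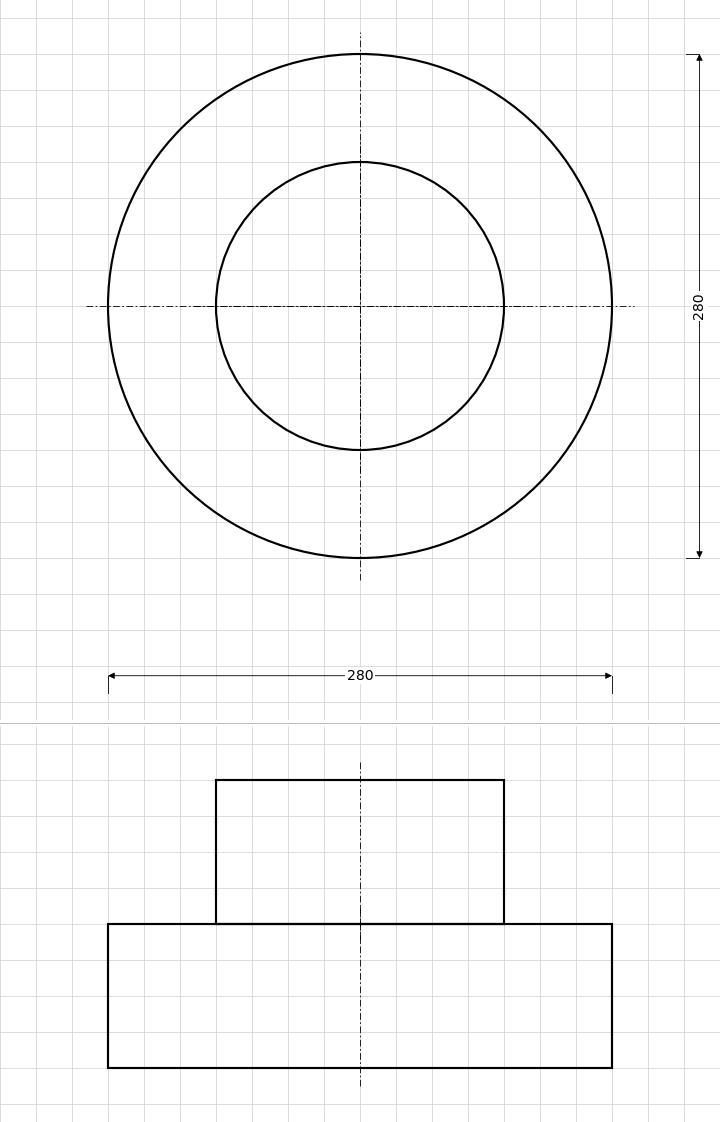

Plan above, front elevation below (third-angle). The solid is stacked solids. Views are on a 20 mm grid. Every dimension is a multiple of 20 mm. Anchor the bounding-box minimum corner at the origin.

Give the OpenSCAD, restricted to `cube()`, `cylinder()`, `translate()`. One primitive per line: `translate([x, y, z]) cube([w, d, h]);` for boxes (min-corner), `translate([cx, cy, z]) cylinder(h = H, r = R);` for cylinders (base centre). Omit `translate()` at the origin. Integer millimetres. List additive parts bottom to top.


translate([140, 140, 0]) cylinder(h = 80, r = 140);
translate([140, 140, 80]) cylinder(h = 80, r = 80);
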